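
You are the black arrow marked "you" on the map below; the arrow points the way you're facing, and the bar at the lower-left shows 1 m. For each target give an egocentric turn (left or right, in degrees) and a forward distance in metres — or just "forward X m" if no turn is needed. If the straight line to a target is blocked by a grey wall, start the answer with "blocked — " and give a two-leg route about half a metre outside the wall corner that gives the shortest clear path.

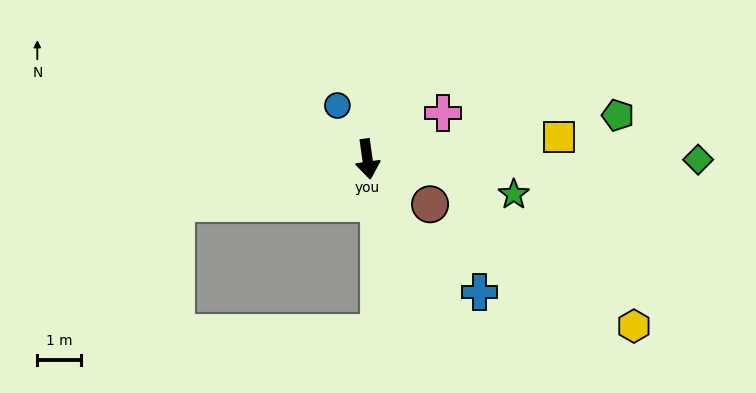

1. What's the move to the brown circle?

turn left 46°, forward 1.8 m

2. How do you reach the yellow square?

turn left 89°, forward 4.4 m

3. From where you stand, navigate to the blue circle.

turn right 159°, forward 1.4 m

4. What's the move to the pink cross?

turn left 113°, forward 2.0 m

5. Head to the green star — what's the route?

turn left 68°, forward 3.4 m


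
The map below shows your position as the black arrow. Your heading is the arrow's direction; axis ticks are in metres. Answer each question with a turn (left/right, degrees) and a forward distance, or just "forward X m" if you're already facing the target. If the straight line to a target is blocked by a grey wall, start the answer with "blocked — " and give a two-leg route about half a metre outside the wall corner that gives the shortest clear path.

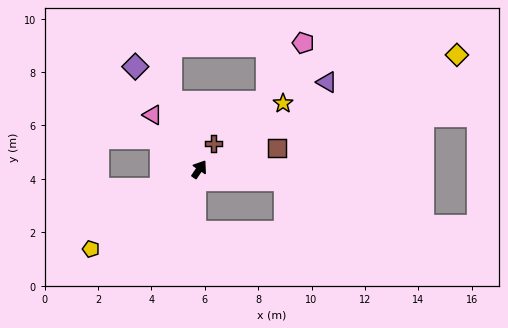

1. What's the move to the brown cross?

turn left 5°, forward 1.1 m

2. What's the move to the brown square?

turn right 41°, forward 3.0 m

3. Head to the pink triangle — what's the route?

turn left 75°, forward 2.7 m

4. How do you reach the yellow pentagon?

turn left 161°, forward 5.0 m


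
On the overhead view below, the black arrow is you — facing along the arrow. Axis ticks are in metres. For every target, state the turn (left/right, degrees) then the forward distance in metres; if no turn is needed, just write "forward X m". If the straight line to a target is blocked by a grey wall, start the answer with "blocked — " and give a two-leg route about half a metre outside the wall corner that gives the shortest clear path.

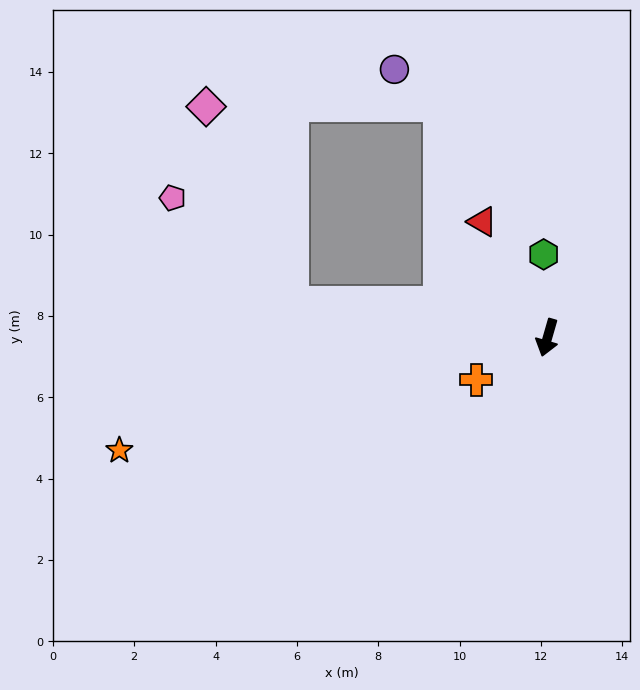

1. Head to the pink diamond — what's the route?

blocked — turn right 82°, forward 6.3 m, then turn right 58°, forward 5.3 m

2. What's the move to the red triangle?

turn right 135°, forward 3.3 m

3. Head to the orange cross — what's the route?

turn right 43°, forward 2.0 m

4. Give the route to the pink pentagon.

blocked — turn right 82°, forward 6.3 m, then turn right 33°, forward 3.9 m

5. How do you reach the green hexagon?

turn right 161°, forward 2.0 m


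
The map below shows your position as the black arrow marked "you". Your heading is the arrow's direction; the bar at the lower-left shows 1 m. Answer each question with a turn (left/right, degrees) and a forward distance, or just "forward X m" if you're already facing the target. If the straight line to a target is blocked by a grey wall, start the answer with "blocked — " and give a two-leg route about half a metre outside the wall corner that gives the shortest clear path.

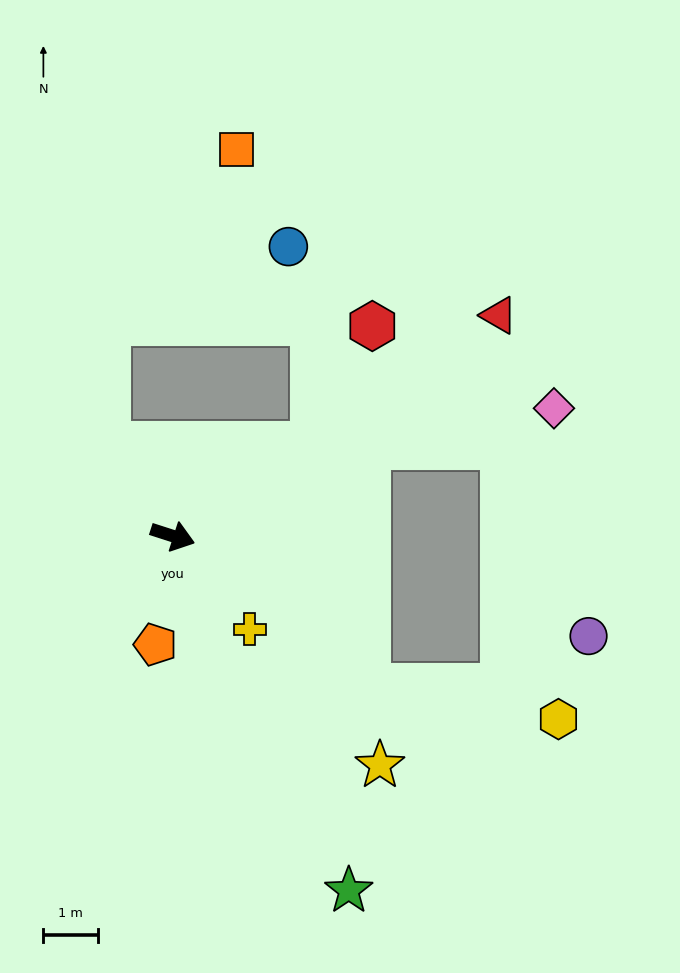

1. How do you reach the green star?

turn right 46°, forward 7.2 m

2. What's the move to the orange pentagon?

turn right 81°, forward 2.0 m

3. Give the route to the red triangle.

turn left 52°, forward 7.1 m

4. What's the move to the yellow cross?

turn right 33°, forward 2.2 m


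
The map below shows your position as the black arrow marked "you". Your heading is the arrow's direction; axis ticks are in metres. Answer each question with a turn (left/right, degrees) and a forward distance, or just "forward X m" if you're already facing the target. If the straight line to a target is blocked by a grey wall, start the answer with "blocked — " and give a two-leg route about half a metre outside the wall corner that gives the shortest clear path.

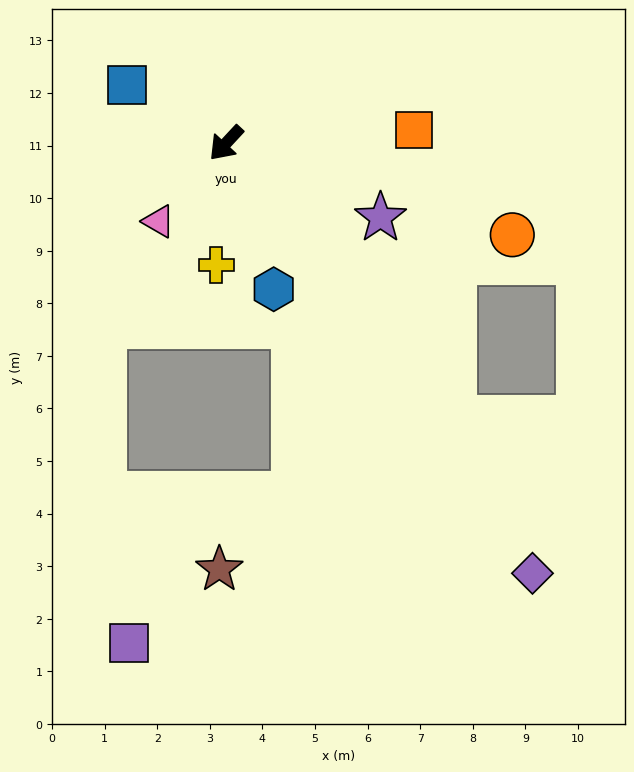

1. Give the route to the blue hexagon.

turn left 61°, forward 2.9 m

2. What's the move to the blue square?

turn right 78°, forward 2.2 m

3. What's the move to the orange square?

turn left 137°, forward 3.6 m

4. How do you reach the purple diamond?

turn left 78°, forward 10.0 m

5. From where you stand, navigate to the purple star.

turn left 107°, forward 3.3 m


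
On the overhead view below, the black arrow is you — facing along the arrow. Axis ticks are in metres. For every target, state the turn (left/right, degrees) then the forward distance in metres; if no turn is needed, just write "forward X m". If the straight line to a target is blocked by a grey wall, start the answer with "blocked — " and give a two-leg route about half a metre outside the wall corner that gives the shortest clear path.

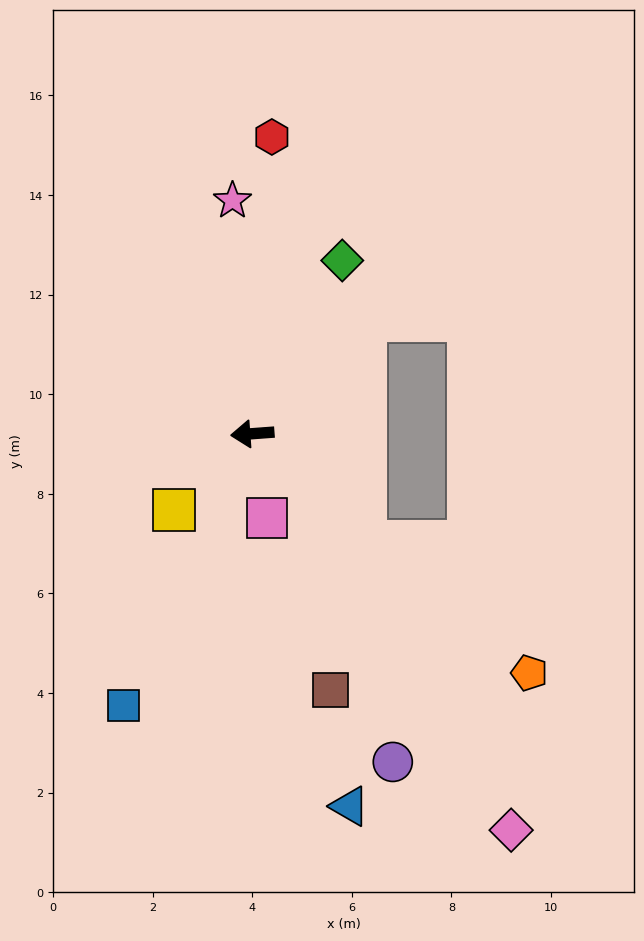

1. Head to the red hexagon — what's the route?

turn right 98°, forward 6.0 m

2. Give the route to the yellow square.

turn left 40°, forward 2.2 m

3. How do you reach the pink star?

turn right 89°, forward 4.7 m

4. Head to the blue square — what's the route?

turn left 60°, forward 6.0 m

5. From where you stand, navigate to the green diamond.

turn right 122°, forward 3.9 m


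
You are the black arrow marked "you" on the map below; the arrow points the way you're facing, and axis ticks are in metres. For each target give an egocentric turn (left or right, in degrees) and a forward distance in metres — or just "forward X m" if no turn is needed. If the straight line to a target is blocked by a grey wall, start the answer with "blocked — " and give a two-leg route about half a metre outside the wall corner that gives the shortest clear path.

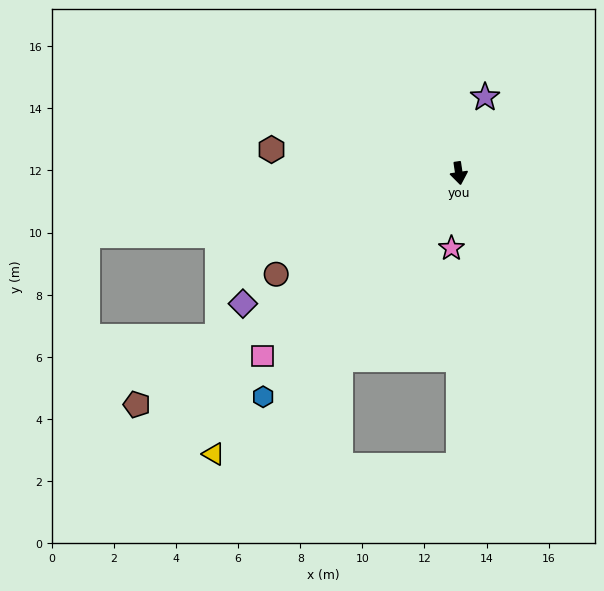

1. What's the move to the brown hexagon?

turn right 106°, forward 6.1 m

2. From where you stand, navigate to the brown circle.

turn right 70°, forward 6.7 m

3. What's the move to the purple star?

turn left 152°, forward 2.6 m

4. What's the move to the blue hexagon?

turn right 50°, forward 9.6 m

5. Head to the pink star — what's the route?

turn right 14°, forward 2.4 m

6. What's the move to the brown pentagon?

turn right 63°, forward 12.8 m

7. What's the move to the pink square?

turn right 56°, forward 8.6 m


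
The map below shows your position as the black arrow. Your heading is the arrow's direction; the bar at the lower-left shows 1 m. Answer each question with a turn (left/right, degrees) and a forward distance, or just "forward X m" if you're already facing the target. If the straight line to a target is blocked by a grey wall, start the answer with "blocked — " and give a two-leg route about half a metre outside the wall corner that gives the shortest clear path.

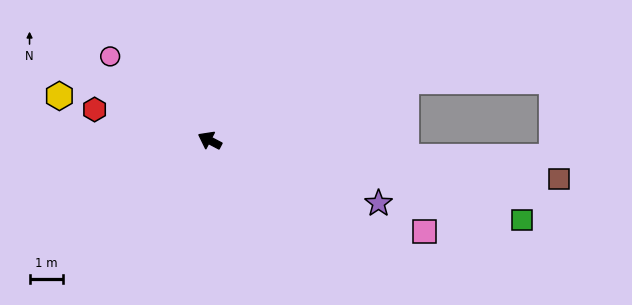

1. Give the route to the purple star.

turn right 173°, forward 5.3 m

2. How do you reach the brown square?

turn right 159°, forward 10.4 m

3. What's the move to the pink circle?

turn right 12°, forward 3.9 m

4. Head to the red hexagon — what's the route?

turn left 13°, forward 3.5 m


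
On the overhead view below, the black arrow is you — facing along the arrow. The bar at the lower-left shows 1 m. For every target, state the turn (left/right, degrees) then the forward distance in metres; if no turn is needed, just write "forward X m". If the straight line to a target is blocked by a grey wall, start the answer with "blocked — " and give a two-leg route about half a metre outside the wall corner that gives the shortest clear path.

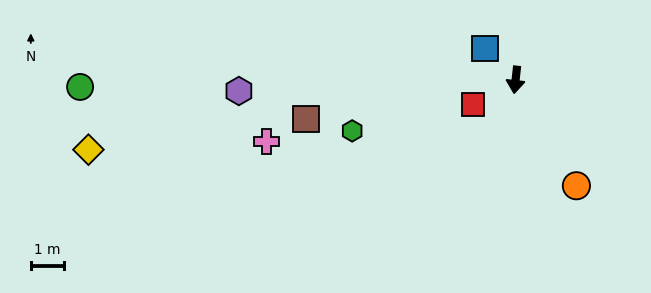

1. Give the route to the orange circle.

turn left 36°, forward 3.7 m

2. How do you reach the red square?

turn right 53°, forward 1.5 m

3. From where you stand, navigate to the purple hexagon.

turn right 81°, forward 8.3 m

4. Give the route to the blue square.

turn right 129°, forward 1.3 m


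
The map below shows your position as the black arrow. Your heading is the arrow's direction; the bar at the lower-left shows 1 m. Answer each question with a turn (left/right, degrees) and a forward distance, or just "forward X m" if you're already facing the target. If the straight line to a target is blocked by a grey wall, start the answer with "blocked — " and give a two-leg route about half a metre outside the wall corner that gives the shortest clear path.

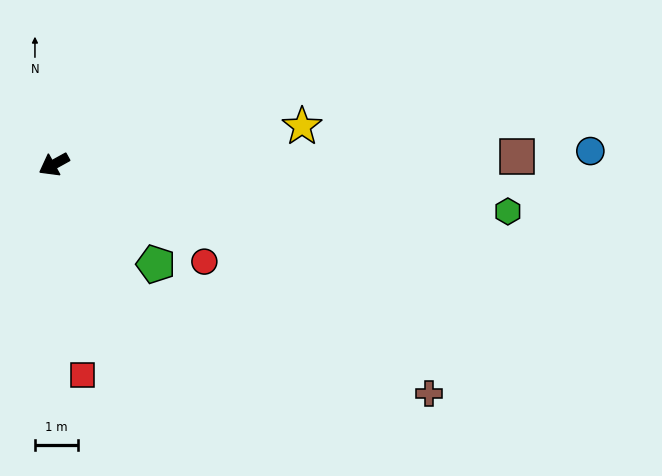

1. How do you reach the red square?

turn left 69°, forward 5.0 m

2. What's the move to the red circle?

turn left 118°, forward 4.2 m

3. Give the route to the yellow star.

turn left 160°, forward 5.9 m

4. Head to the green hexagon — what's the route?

turn left 145°, forward 10.7 m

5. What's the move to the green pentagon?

turn left 107°, forward 3.3 m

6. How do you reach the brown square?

turn left 152°, forward 10.8 m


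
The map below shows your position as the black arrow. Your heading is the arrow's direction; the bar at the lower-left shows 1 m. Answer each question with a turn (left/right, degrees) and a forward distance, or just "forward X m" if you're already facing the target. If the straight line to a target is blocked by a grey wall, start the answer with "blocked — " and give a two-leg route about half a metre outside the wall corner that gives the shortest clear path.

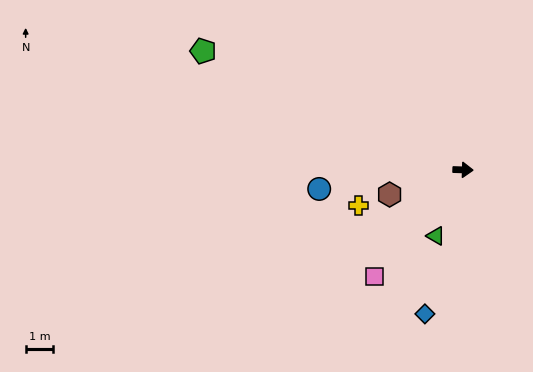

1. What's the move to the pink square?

turn right 128°, forward 5.0 m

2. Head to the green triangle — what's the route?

turn right 111°, forward 2.6 m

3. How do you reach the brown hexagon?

turn right 160°, forward 2.8 m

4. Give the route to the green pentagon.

turn left 157°, forward 10.3 m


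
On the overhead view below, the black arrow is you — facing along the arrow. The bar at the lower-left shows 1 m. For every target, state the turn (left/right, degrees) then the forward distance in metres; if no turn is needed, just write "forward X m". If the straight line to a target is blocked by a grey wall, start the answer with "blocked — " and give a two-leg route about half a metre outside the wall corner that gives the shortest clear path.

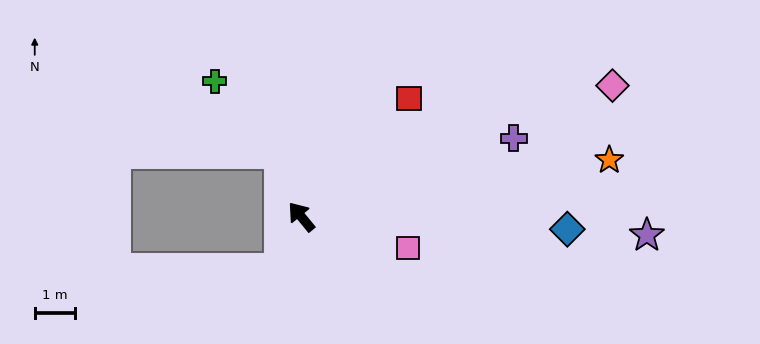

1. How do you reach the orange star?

turn right 119°, forward 7.8 m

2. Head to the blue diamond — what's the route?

turn right 132°, forward 6.6 m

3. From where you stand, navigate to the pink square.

turn right 146°, forward 2.8 m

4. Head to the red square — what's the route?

turn right 82°, forward 4.0 m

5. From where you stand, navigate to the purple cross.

turn right 109°, forward 5.6 m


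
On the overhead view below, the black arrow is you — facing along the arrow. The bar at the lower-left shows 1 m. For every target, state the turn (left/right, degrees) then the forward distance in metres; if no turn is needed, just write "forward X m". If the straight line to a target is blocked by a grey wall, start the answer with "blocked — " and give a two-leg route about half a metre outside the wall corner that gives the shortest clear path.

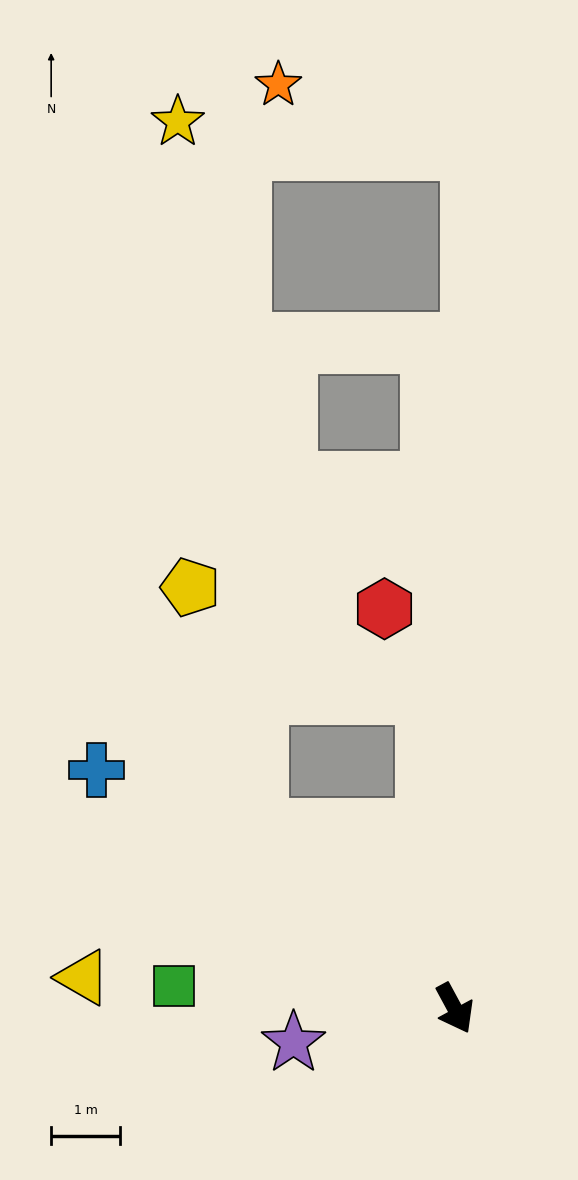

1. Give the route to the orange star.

blocked — turn left 151°, forward 12.5 m, then turn left 72°, forward 3.0 m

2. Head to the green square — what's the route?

turn right 123°, forward 4.1 m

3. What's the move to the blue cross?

turn right 152°, forward 6.3 m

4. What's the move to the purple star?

turn right 106°, forward 2.4 m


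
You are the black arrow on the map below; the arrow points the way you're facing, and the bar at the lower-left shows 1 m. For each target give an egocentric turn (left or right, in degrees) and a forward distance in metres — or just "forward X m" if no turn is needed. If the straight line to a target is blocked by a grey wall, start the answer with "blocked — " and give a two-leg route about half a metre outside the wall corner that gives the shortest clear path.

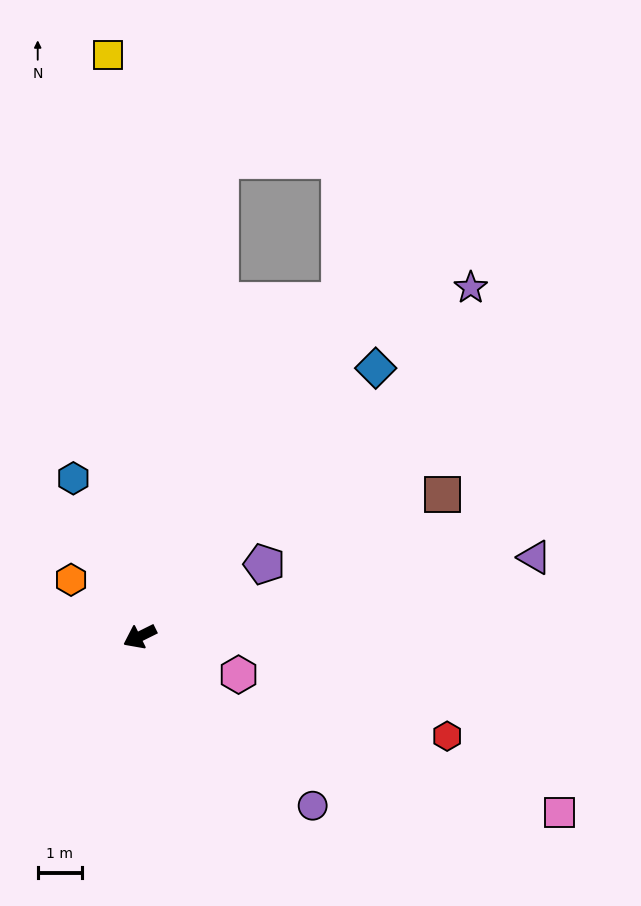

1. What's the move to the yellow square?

turn right 113°, forward 13.1 m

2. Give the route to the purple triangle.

turn left 165°, forward 9.1 m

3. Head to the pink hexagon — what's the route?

turn left 132°, forward 2.4 m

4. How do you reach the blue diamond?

turn right 158°, forward 8.1 m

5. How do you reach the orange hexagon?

turn right 66°, forward 2.0 m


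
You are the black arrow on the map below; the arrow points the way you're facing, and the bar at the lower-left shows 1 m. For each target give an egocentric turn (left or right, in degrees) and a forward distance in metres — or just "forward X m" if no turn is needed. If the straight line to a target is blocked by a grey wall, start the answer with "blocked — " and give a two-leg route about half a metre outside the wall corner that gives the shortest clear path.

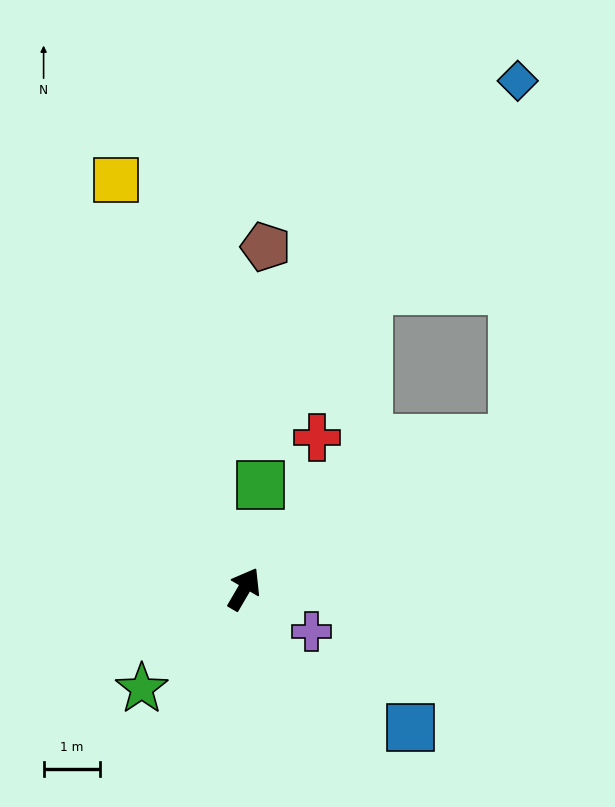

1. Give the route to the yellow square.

turn left 48°, forward 7.6 m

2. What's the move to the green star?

turn left 165°, forward 2.5 m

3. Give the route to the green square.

turn left 21°, forward 1.9 m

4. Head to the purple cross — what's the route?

turn right 92°, forward 1.4 m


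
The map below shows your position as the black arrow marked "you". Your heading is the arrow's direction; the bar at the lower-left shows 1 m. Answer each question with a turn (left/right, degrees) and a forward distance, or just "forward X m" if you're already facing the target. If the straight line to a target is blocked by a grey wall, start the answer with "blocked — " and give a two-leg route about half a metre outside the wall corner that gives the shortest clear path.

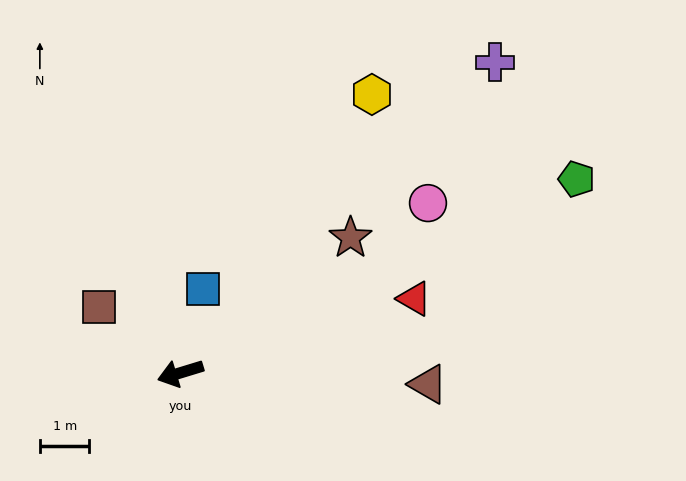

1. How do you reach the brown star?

turn right 159°, forward 4.4 m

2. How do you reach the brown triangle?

turn left 160°, forward 5.0 m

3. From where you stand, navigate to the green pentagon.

turn right 171°, forward 8.9 m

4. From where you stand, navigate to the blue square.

turn right 122°, forward 1.7 m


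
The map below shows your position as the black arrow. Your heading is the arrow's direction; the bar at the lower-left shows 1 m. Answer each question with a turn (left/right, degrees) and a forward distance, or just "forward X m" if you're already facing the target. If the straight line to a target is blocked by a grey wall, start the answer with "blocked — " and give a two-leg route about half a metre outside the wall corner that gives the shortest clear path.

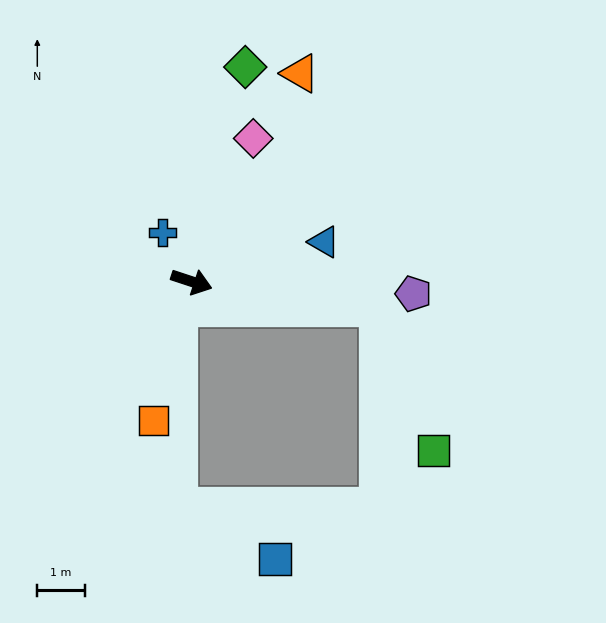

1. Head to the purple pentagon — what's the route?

turn left 15°, forward 4.7 m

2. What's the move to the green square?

blocked — turn left 11°, forward 4.0 m, then turn right 62°, forward 3.2 m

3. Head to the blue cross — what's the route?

turn left 139°, forward 1.2 m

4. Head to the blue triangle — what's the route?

turn left 35°, forward 2.9 m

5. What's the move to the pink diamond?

turn left 85°, forward 3.3 m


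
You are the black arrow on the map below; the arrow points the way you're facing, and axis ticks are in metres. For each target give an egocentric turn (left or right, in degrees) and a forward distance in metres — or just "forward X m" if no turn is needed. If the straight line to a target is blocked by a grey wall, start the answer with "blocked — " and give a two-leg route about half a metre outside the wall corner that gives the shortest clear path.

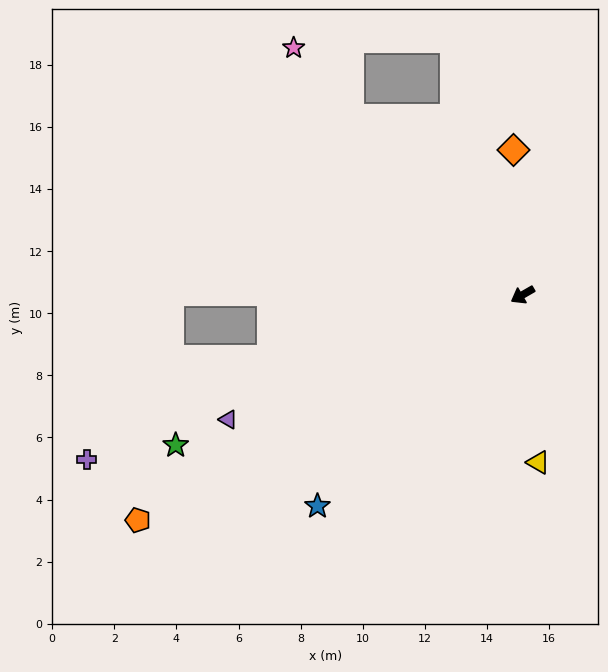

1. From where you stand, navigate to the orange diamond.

turn right 116°, forward 4.7 m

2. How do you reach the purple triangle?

turn right 7°, forward 10.3 m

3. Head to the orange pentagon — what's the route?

forward 14.4 m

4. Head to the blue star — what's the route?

turn left 16°, forward 9.5 m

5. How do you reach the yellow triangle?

turn left 65°, forward 5.4 m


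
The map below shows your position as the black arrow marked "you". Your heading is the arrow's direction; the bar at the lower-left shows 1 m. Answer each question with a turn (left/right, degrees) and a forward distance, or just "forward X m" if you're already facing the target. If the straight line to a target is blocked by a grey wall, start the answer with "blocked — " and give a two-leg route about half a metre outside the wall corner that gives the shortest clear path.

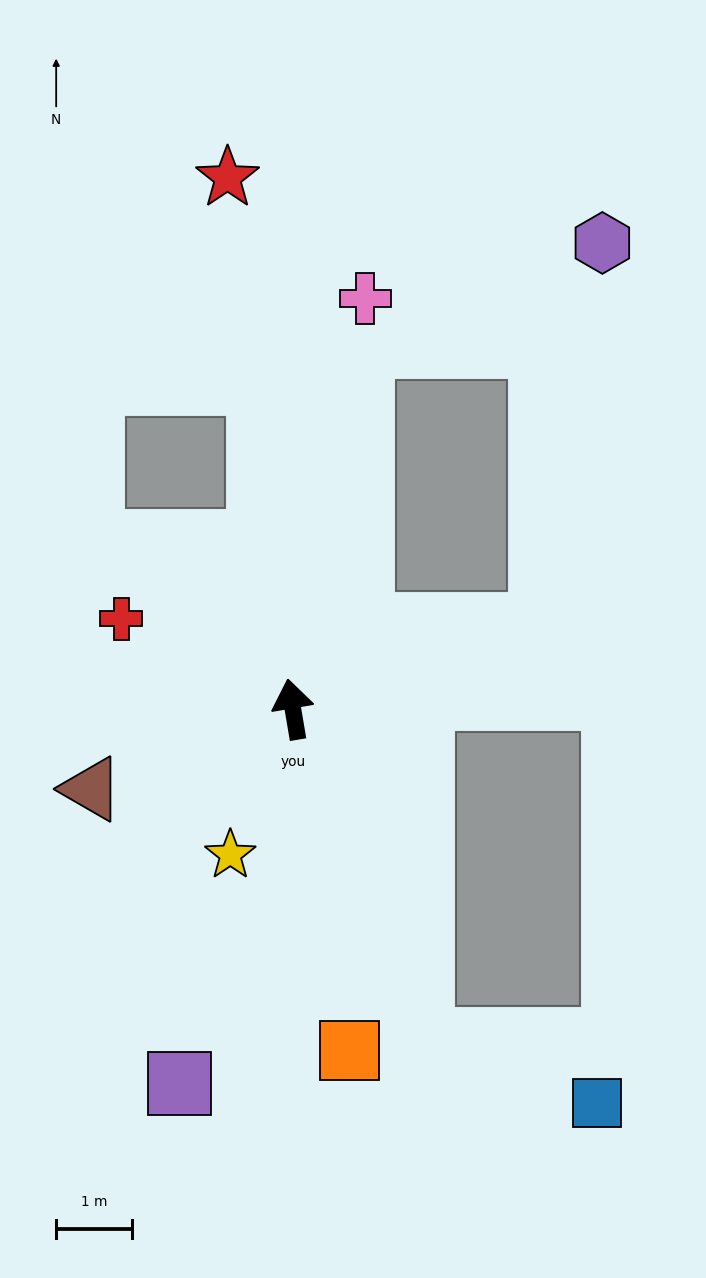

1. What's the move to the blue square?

blocked — turn right 168°, forward 4.7 m, then turn left 49°, forward 2.5 m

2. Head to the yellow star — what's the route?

turn left 147°, forward 2.1 m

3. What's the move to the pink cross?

turn right 20°, forward 5.5 m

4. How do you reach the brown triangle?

turn left 102°, forward 2.9 m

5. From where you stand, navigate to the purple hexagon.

blocked — turn right 20°, forward 4.9 m, then turn right 56°, forward 3.5 m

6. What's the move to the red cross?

turn left 53°, forward 2.6 m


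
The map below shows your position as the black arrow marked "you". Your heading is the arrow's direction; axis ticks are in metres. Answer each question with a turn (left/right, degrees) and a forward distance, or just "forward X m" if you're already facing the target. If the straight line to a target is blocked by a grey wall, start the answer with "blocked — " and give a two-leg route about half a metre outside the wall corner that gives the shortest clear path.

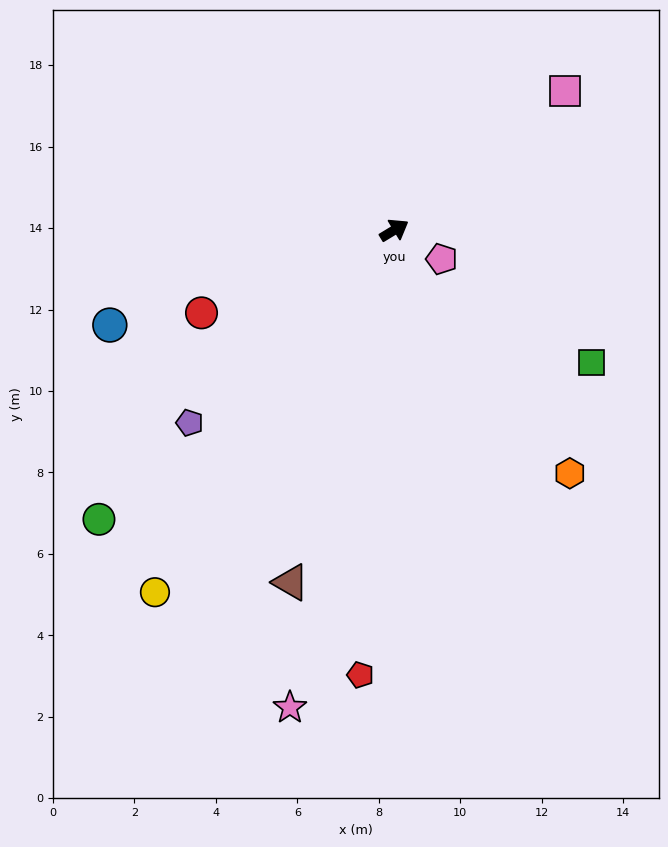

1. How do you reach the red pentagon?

turn right 126°, forward 11.0 m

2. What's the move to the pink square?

turn left 8°, forward 5.4 m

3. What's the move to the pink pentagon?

turn right 63°, forward 1.4 m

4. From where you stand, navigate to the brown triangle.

turn right 138°, forward 9.0 m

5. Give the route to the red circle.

turn left 172°, forward 5.2 m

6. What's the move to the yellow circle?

turn right 155°, forward 10.7 m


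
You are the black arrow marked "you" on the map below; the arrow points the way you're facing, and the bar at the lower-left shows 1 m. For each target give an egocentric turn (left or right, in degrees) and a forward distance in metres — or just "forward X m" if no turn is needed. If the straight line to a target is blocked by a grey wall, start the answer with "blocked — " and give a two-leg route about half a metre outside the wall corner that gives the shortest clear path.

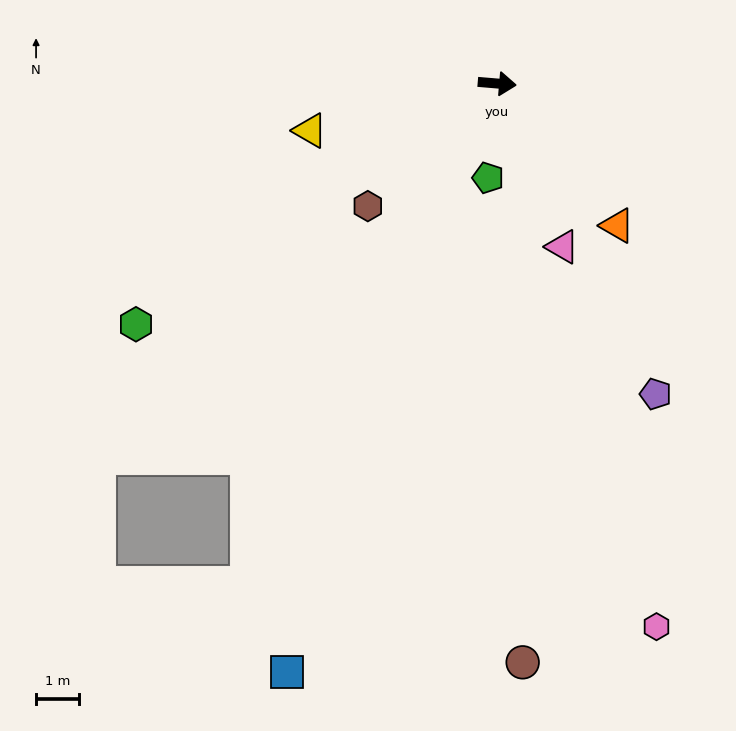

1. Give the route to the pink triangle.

turn right 63°, forward 4.1 m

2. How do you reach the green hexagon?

turn right 142°, forward 10.2 m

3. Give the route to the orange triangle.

turn right 45°, forward 4.4 m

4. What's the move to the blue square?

turn right 105°, forward 14.7 m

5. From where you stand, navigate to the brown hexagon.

turn right 132°, forward 4.2 m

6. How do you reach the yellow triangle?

turn right 161°, forward 4.5 m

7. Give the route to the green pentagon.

turn right 91°, forward 2.2 m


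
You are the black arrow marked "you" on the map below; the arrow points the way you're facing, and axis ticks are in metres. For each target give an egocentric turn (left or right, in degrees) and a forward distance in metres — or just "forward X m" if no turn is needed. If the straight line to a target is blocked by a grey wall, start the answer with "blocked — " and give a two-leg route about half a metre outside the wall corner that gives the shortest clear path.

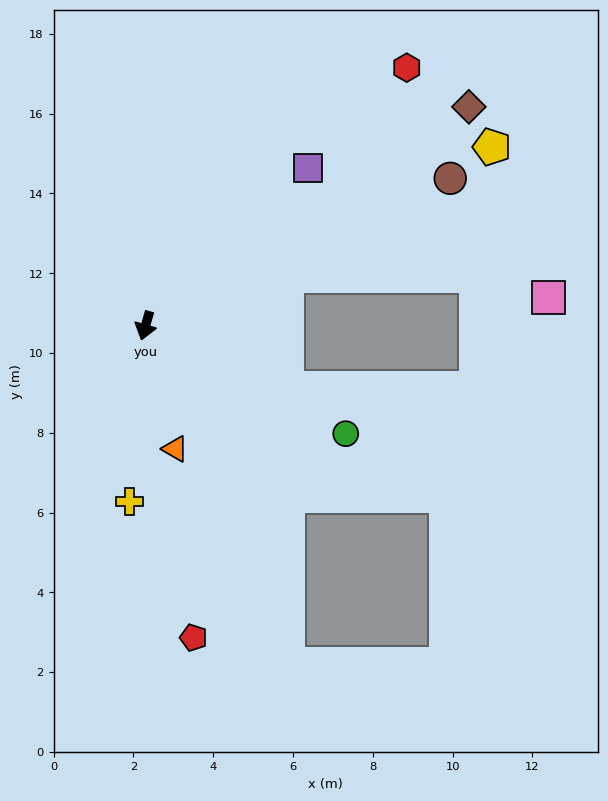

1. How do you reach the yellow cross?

turn left 11°, forward 4.4 m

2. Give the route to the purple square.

turn left 150°, forward 5.7 m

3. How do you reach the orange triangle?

turn left 30°, forward 3.2 m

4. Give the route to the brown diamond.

turn left 140°, forward 9.8 m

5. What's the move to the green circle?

turn left 78°, forward 5.7 m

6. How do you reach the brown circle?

turn left 132°, forward 8.5 m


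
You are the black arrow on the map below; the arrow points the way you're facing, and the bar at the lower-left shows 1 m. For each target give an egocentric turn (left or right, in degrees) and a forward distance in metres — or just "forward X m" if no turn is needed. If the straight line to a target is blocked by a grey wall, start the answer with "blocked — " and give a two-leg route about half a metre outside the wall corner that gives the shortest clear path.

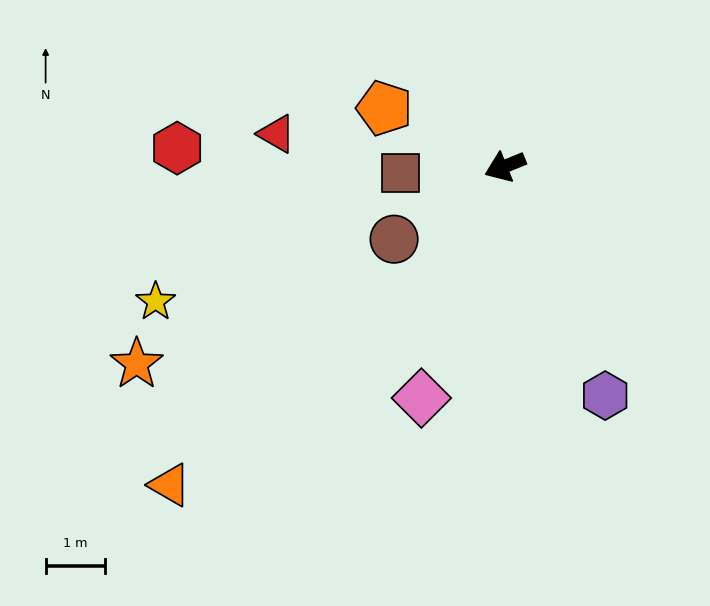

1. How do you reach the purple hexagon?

turn left 91°, forward 4.2 m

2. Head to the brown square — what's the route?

turn right 19°, forward 1.8 m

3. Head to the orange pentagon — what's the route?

turn right 48°, forward 2.3 m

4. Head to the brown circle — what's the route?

turn left 11°, forward 2.2 m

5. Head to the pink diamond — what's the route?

turn left 48°, forward 4.2 m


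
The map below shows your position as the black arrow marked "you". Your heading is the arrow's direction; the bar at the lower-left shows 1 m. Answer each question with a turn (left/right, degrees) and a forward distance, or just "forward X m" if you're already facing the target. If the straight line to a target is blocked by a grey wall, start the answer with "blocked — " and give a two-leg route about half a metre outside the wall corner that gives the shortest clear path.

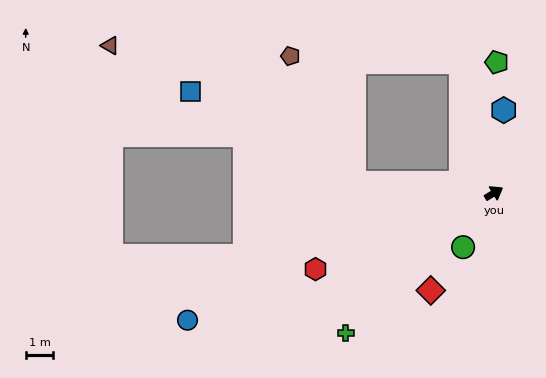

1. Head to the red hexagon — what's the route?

turn left 172°, forward 7.0 m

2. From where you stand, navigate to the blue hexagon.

turn left 52°, forward 3.0 m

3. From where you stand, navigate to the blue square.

blocked — turn left 145°, forward 5.1 m, then turn right 25°, forward 6.8 m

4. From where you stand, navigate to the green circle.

turn right 151°, forward 2.3 m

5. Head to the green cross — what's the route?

turn right 168°, forward 7.4 m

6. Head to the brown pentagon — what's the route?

blocked — turn left 145°, forward 5.1 m, then turn right 59°, forward 5.1 m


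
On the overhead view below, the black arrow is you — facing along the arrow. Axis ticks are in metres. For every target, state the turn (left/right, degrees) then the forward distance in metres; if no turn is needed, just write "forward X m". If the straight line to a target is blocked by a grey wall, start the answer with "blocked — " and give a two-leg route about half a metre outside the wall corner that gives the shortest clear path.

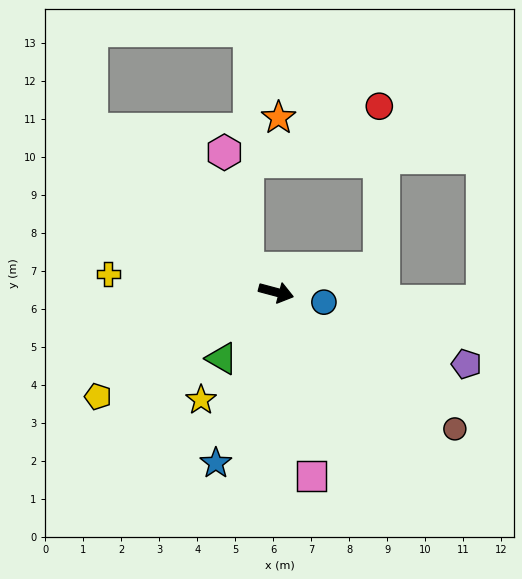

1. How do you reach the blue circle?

turn left 3°, forward 1.3 m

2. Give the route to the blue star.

turn right 94°, forward 4.8 m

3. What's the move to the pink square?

turn right 64°, forward 4.9 m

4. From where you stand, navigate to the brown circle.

turn right 22°, forward 5.9 m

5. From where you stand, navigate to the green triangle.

turn right 114°, forward 2.3 m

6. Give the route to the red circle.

blocked — turn left 28°, forward 2.8 m, then turn left 77°, forward 4.3 m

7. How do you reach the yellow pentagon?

turn right 135°, forward 5.4 m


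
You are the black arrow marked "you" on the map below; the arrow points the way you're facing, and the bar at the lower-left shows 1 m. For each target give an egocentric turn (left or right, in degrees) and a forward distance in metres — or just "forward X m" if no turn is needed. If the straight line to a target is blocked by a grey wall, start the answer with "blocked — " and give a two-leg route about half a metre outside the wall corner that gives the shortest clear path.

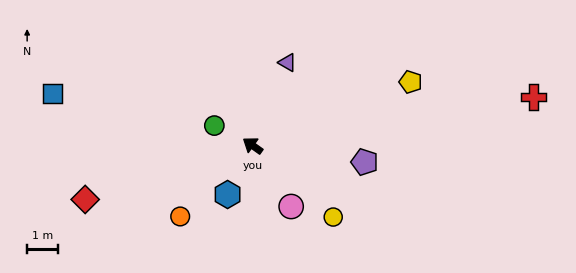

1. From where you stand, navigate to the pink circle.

turn left 158°, forward 2.4 m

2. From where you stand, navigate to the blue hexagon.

turn left 98°, forward 1.8 m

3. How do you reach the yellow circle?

turn left 174°, forward 3.5 m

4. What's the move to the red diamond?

turn left 53°, forward 5.8 m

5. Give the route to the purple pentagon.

turn right 153°, forward 3.7 m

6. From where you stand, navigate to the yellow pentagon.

turn right 123°, forward 5.6 m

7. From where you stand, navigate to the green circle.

turn left 8°, forward 1.4 m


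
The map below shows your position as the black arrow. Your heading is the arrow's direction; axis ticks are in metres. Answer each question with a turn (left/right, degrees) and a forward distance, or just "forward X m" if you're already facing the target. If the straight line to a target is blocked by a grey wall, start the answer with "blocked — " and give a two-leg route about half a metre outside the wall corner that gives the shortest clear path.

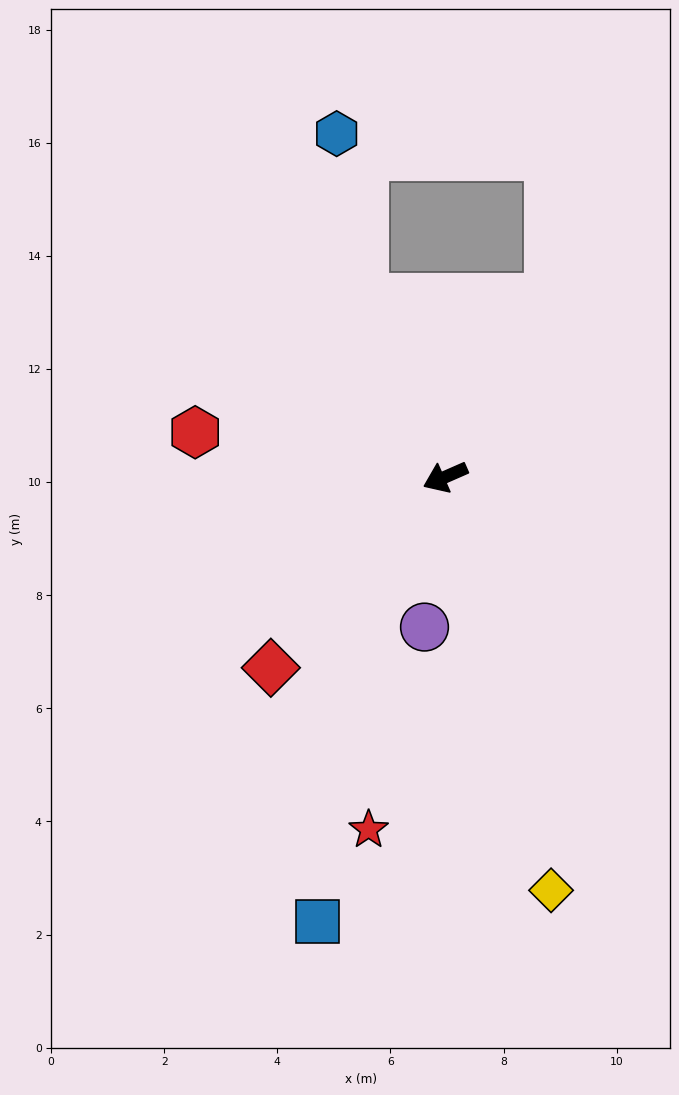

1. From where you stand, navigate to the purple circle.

turn left 58°, forward 2.7 m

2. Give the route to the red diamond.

turn left 24°, forward 4.6 m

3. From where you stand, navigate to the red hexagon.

turn right 34°, forward 4.5 m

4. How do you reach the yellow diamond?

turn left 81°, forward 7.5 m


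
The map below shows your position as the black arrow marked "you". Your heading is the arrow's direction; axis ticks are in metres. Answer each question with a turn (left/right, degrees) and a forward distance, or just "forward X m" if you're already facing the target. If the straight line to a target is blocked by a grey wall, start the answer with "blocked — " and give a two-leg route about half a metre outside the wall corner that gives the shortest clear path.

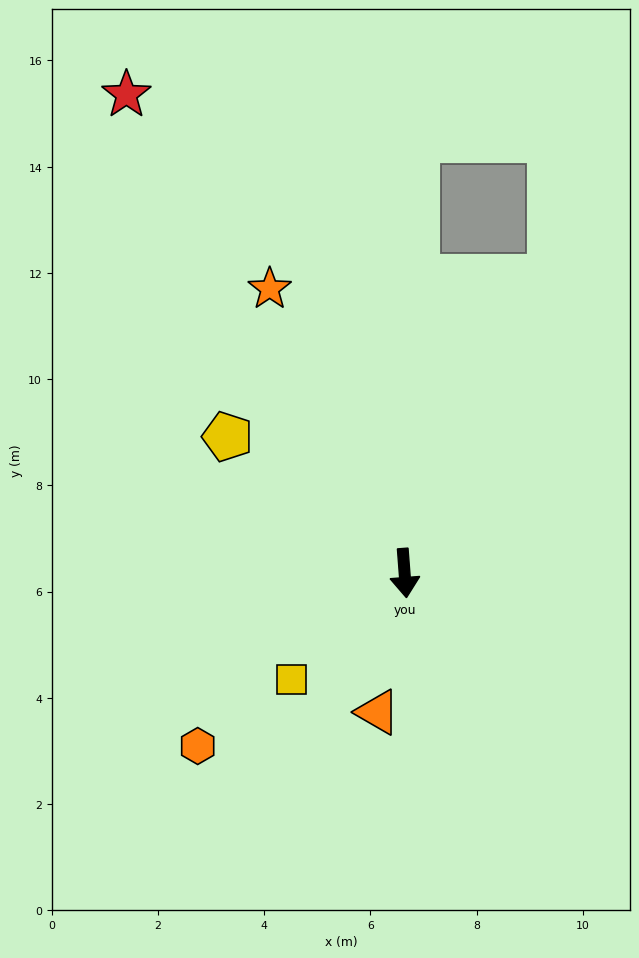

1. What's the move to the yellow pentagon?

turn right 132°, forward 4.2 m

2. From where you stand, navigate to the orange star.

turn right 159°, forward 5.9 m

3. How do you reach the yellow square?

turn right 51°, forward 2.9 m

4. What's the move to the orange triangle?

turn right 15°, forward 2.7 m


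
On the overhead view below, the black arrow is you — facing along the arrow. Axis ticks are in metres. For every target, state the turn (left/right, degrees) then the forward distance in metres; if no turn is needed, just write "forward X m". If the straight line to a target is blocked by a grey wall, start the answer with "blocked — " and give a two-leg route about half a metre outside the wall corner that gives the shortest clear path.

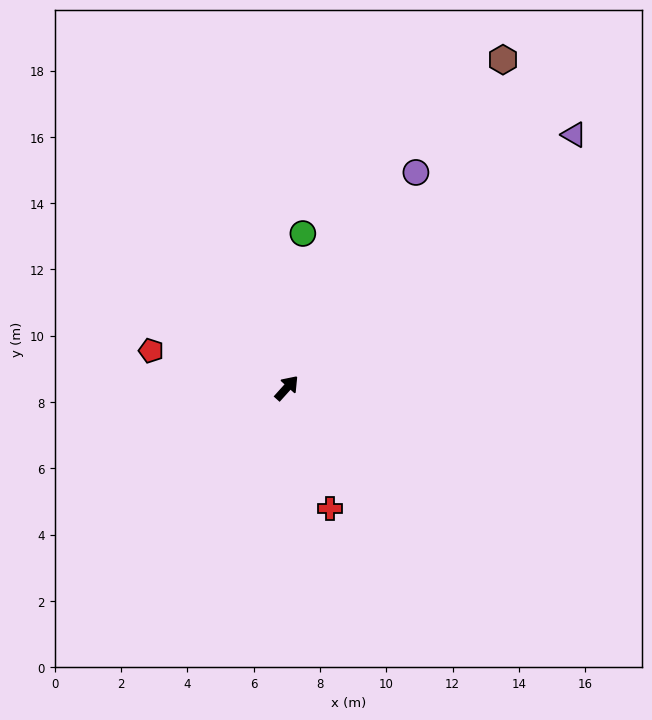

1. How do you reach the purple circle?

turn left 11°, forward 7.6 m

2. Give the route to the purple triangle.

turn right 7°, forward 11.6 m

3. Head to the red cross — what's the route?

turn right 118°, forward 3.9 m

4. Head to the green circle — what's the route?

turn left 36°, forward 4.7 m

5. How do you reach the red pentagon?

turn left 117°, forward 4.2 m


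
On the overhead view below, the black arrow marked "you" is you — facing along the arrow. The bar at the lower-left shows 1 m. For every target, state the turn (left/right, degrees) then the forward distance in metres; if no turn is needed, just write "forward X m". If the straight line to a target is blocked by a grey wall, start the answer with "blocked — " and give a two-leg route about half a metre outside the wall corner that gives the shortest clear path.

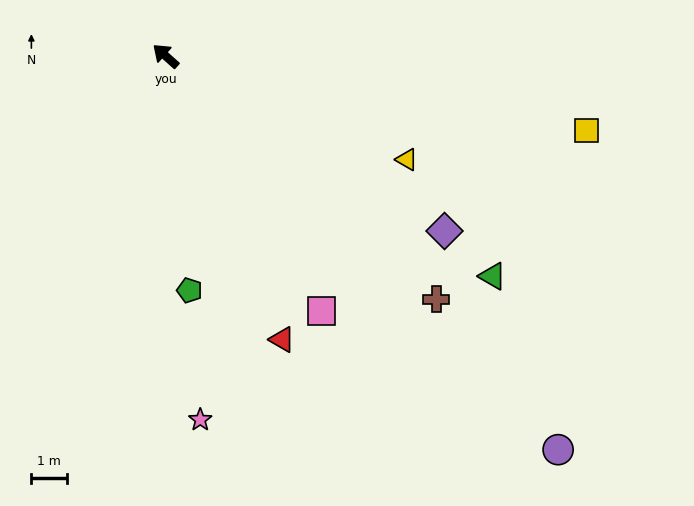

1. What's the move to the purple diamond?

turn right 170°, forward 9.2 m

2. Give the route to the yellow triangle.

turn right 161°, forward 7.3 m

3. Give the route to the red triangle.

turn left 154°, forward 8.6 m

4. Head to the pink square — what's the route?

turn left 163°, forward 8.3 m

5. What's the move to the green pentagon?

turn left 138°, forward 6.6 m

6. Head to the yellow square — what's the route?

turn right 148°, forward 11.9 m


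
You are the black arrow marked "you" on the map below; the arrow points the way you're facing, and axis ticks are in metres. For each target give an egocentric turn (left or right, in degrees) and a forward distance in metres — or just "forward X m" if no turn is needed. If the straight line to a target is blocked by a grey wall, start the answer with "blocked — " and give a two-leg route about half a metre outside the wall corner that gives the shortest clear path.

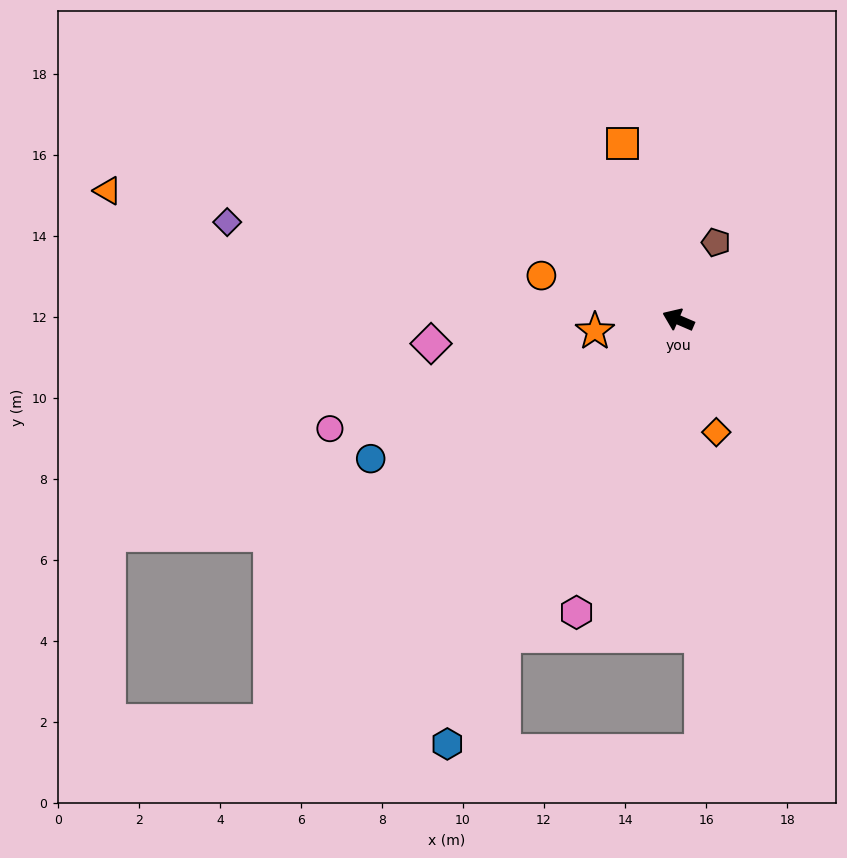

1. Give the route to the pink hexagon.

turn left 94°, forward 7.6 m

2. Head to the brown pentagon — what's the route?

turn right 93°, forward 2.1 m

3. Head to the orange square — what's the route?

turn right 49°, forward 4.6 m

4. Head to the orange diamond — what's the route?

turn left 132°, forward 2.9 m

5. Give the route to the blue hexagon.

turn left 85°, forward 11.9 m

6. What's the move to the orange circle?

turn left 5°, forward 3.6 m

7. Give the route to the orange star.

turn left 31°, forward 2.1 m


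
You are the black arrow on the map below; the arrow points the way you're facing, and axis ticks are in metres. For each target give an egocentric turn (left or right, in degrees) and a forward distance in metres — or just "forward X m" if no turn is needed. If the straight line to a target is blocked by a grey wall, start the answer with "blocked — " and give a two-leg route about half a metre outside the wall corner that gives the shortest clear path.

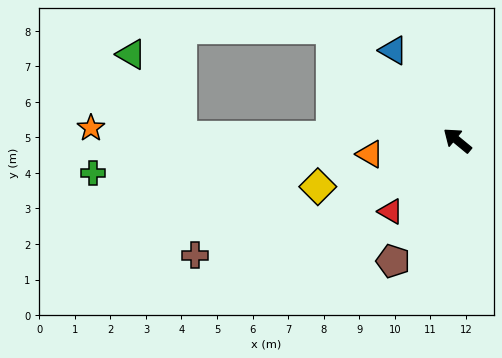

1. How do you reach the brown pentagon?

turn left 101°, forward 3.8 m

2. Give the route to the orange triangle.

turn left 48°, forward 2.5 m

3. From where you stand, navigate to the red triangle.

turn left 86°, forward 2.7 m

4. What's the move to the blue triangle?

turn right 15°, forward 3.1 m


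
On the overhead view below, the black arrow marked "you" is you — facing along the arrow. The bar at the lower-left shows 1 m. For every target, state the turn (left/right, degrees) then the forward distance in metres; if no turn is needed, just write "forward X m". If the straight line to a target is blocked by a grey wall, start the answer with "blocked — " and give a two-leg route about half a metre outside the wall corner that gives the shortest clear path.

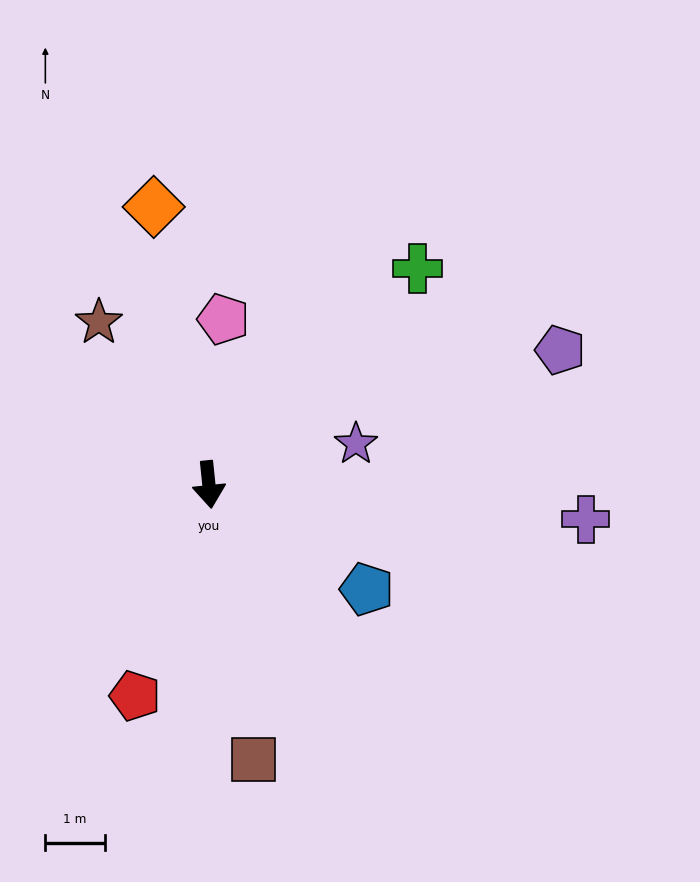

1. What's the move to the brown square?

turn left 3°, forward 4.7 m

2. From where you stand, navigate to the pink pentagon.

turn left 169°, forward 2.8 m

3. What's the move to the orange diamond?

turn right 175°, forward 4.8 m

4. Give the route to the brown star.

turn right 152°, forward 3.3 m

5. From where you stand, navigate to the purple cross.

turn left 79°, forward 6.4 m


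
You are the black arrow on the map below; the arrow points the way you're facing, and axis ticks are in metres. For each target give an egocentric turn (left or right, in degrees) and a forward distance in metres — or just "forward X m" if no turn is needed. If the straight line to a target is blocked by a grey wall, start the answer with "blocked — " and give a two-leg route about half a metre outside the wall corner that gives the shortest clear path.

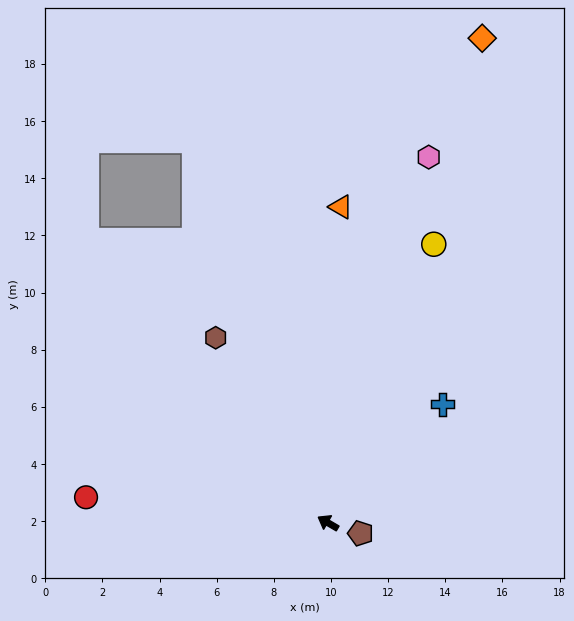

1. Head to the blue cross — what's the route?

turn right 104°, forward 5.8 m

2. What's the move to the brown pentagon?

turn right 168°, forward 1.2 m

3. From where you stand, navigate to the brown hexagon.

turn right 28°, forward 7.6 m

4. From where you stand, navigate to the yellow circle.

turn right 81°, forward 10.4 m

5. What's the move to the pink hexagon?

turn right 75°, forward 13.3 m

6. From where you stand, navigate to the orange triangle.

turn right 62°, forward 11.1 m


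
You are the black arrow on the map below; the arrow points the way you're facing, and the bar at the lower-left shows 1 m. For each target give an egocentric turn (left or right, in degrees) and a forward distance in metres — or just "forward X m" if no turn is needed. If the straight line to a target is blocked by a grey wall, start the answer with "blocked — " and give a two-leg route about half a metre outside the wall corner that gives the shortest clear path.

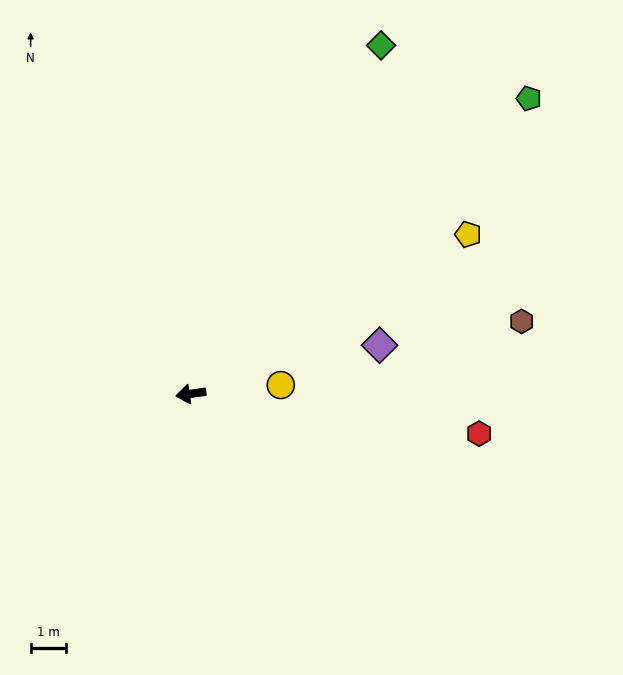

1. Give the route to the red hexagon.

turn left 164°, forward 8.2 m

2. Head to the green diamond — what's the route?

turn right 127°, forward 11.2 m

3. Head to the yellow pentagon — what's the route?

turn right 158°, forward 9.0 m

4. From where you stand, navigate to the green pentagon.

turn right 147°, forward 12.7 m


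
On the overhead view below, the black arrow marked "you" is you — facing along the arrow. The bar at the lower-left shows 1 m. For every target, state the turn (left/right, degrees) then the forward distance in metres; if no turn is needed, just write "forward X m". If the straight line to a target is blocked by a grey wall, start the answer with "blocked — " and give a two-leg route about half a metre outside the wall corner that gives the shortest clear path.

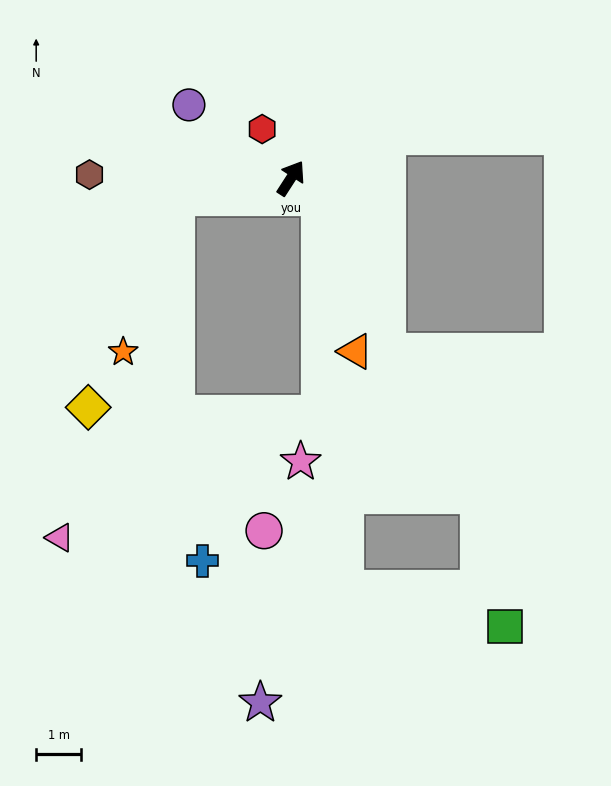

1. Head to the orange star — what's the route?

blocked — turn left 132°, forward 2.6 m, then turn left 62°, forward 3.7 m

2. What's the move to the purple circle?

turn left 87°, forward 2.8 m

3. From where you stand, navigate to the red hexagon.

turn left 63°, forward 1.3 m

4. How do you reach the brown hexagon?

turn left 122°, forward 4.5 m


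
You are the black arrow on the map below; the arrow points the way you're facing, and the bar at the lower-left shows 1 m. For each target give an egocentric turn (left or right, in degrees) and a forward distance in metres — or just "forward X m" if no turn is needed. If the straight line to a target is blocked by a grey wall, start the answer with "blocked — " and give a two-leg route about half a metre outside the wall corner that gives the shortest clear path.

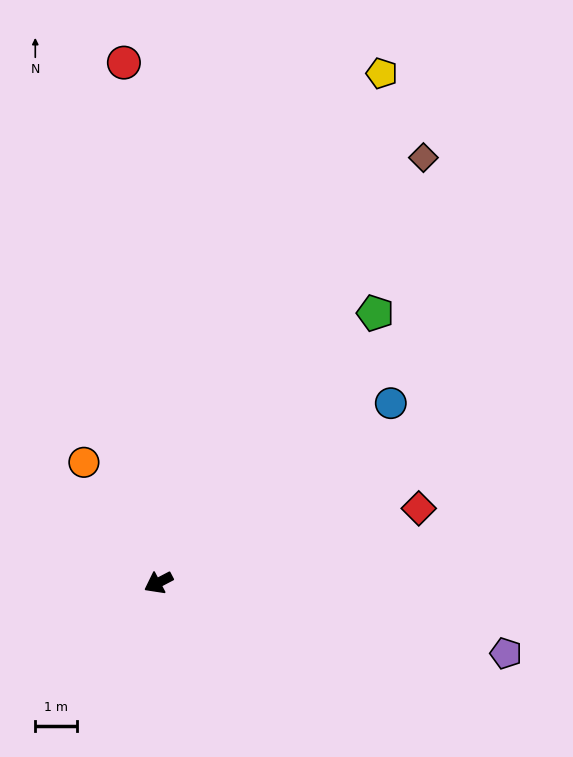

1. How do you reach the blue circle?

turn right 170°, forward 7.0 m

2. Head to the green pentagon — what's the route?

turn right 156°, forward 8.2 m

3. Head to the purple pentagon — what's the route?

turn left 141°, forward 8.4 m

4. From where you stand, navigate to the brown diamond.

turn right 150°, forward 11.9 m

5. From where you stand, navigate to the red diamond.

turn left 168°, forward 6.4 m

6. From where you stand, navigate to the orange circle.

turn right 86°, forward 3.4 m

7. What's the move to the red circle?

turn right 114°, forward 12.4 m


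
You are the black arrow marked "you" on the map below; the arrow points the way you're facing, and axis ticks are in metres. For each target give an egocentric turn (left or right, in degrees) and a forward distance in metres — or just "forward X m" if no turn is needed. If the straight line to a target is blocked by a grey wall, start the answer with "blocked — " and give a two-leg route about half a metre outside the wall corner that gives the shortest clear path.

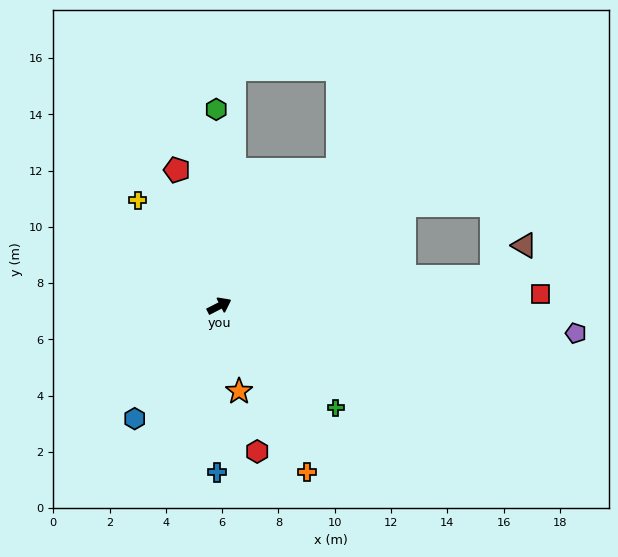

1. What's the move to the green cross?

turn right 68°, forward 5.5 m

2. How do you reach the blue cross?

turn right 118°, forward 5.9 m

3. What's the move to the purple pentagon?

turn right 32°, forward 12.7 m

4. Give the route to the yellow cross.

turn left 101°, forward 4.7 m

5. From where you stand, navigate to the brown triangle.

blocked — turn right 21°, forward 9.7 m, then turn left 38°, forward 1.6 m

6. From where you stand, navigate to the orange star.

turn right 104°, forward 3.1 m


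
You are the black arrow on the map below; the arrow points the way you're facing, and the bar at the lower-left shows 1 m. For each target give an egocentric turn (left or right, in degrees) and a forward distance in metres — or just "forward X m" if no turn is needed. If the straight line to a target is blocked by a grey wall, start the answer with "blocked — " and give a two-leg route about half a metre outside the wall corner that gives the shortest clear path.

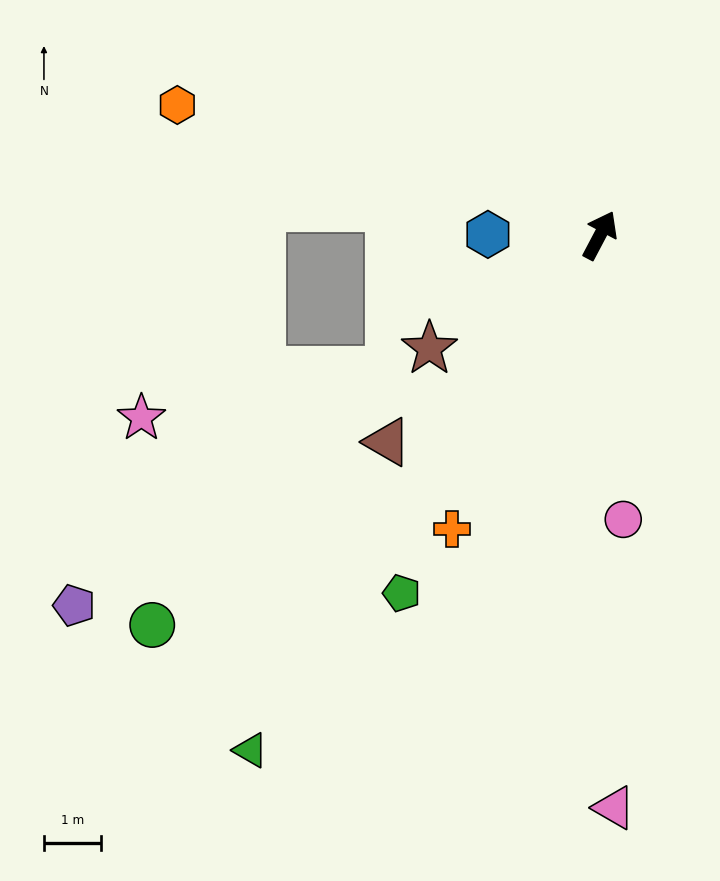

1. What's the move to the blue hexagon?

turn left 117°, forward 2.0 m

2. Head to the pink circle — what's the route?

turn right 147°, forward 5.0 m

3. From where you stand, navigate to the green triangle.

turn left 174°, forward 10.9 m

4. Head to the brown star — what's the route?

turn left 151°, forward 3.6 m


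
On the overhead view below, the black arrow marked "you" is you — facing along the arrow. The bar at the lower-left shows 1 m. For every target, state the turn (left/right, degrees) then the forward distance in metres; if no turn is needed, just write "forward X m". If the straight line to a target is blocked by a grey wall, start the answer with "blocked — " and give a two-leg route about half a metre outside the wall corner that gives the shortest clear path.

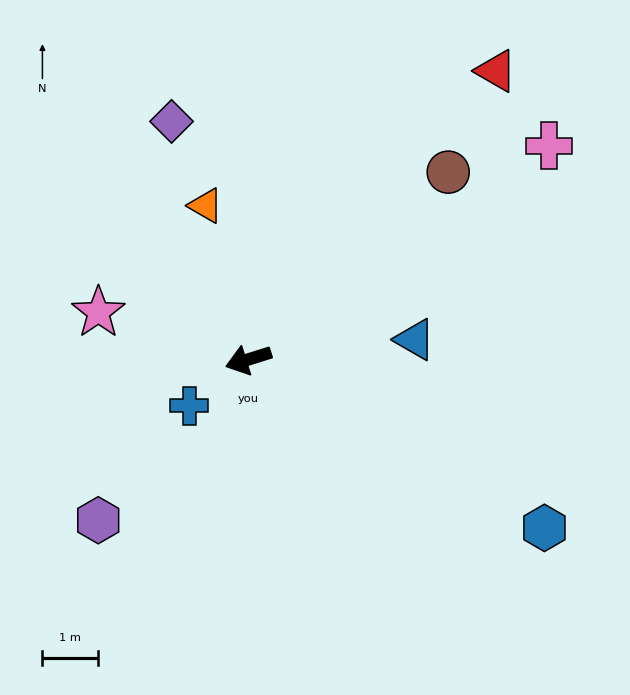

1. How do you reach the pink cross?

turn right 162°, forward 6.6 m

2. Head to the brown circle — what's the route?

turn right 154°, forward 4.9 m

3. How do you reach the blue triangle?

turn left 169°, forward 3.0 m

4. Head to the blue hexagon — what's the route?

turn left 133°, forward 6.1 m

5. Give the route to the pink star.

turn right 35°, forward 2.8 m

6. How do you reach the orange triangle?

turn right 92°, forward 2.9 m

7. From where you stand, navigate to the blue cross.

turn left 21°, forward 1.4 m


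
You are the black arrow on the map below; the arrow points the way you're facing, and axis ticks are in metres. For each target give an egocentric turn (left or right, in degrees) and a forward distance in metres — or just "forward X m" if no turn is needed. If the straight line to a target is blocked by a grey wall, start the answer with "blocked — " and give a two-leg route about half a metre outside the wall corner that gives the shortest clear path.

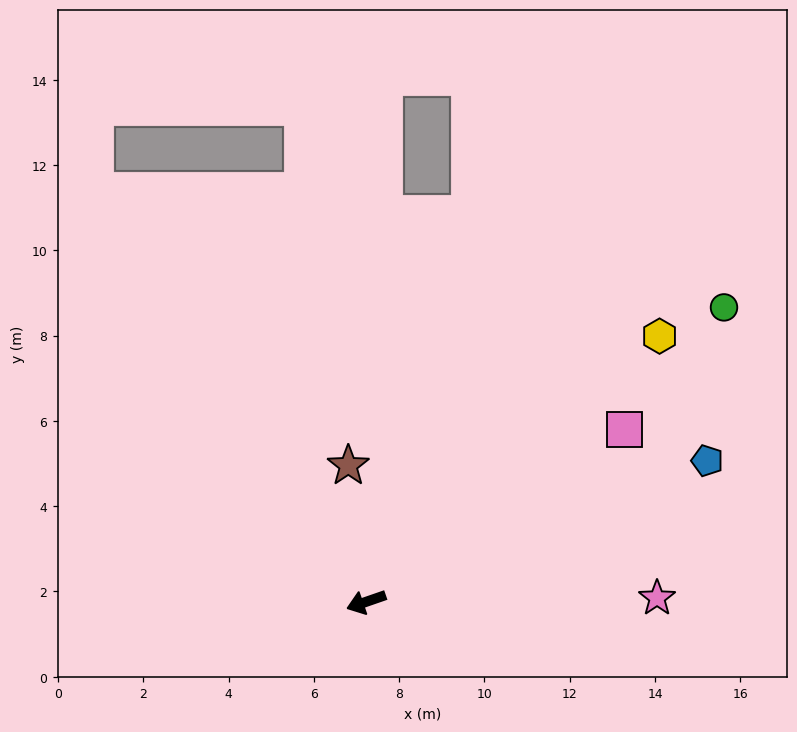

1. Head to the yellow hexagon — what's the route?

turn right 157°, forward 9.3 m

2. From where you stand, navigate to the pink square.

turn right 165°, forward 7.3 m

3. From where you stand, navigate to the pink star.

turn left 162°, forward 6.8 m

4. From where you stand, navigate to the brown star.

turn right 102°, forward 3.2 m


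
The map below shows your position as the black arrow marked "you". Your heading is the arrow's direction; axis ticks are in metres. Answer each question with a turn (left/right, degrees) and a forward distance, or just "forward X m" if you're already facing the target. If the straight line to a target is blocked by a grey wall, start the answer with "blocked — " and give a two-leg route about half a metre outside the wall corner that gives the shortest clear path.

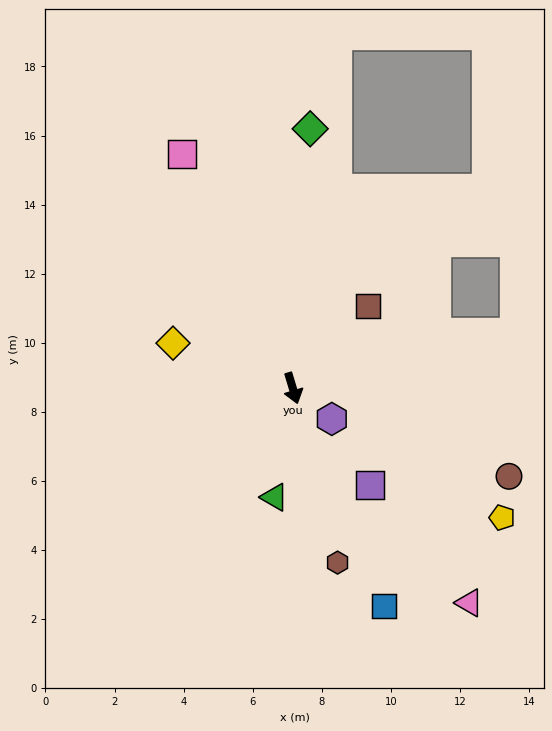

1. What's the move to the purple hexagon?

turn left 35°, forward 1.4 m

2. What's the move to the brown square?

turn left 121°, forward 3.2 m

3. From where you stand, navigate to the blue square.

turn left 6°, forward 6.8 m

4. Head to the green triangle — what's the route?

turn right 26°, forward 3.2 m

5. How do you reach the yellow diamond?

turn right 127°, forward 3.7 m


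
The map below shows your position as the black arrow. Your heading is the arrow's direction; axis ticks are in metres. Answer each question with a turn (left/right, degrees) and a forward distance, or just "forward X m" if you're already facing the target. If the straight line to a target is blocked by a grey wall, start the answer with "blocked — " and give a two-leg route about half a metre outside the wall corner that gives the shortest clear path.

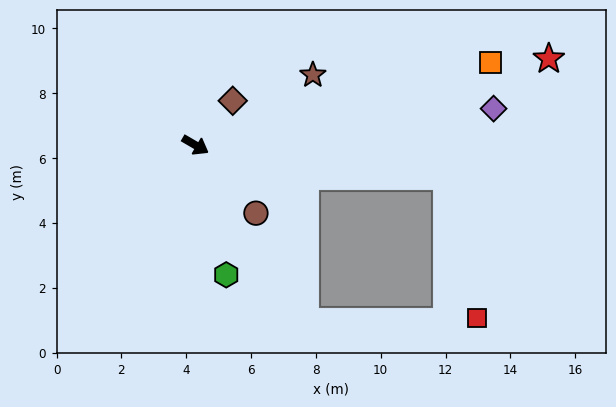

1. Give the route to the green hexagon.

turn right 46°, forward 4.1 m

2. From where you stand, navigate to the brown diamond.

turn left 80°, forward 1.8 m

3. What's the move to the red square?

blocked — turn left 23°, forward 7.8 m, then turn right 71°, forward 4.5 m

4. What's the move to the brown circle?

turn right 18°, forward 2.8 m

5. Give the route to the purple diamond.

turn left 37°, forward 9.3 m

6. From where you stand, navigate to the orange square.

turn left 46°, forward 9.5 m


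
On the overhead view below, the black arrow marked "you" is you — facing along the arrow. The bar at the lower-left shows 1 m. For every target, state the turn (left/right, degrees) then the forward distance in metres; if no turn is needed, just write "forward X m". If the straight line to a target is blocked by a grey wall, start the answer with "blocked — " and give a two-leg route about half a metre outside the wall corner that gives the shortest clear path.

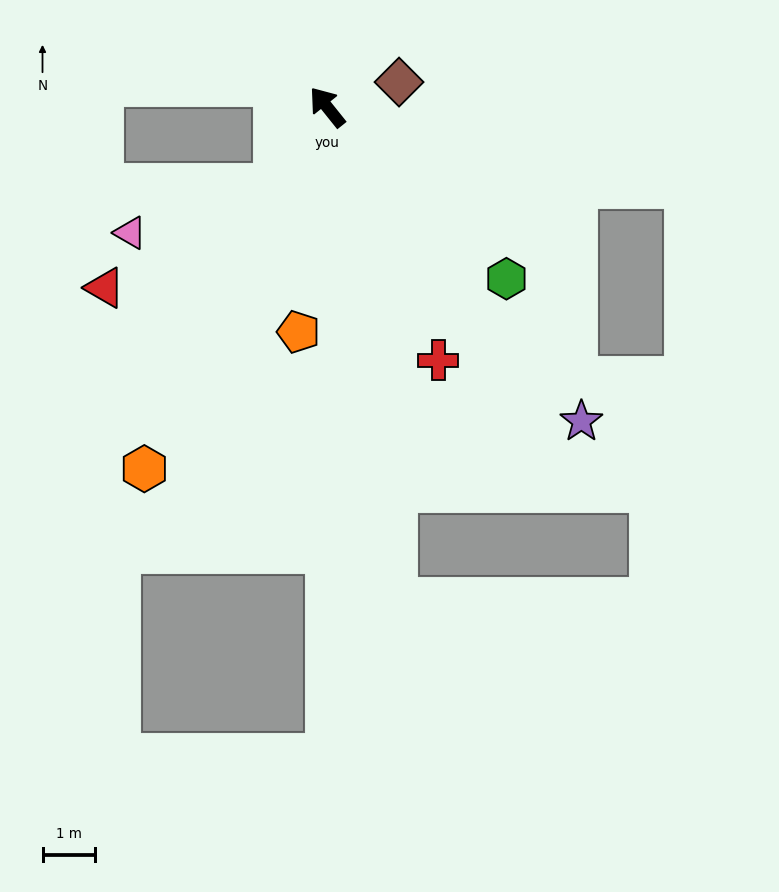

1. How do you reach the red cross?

turn left 165°, forward 5.2 m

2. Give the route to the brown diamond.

turn right 110°, forward 1.4 m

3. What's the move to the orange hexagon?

turn left 114°, forward 7.7 m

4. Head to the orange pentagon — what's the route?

turn left 134°, forward 4.3 m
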